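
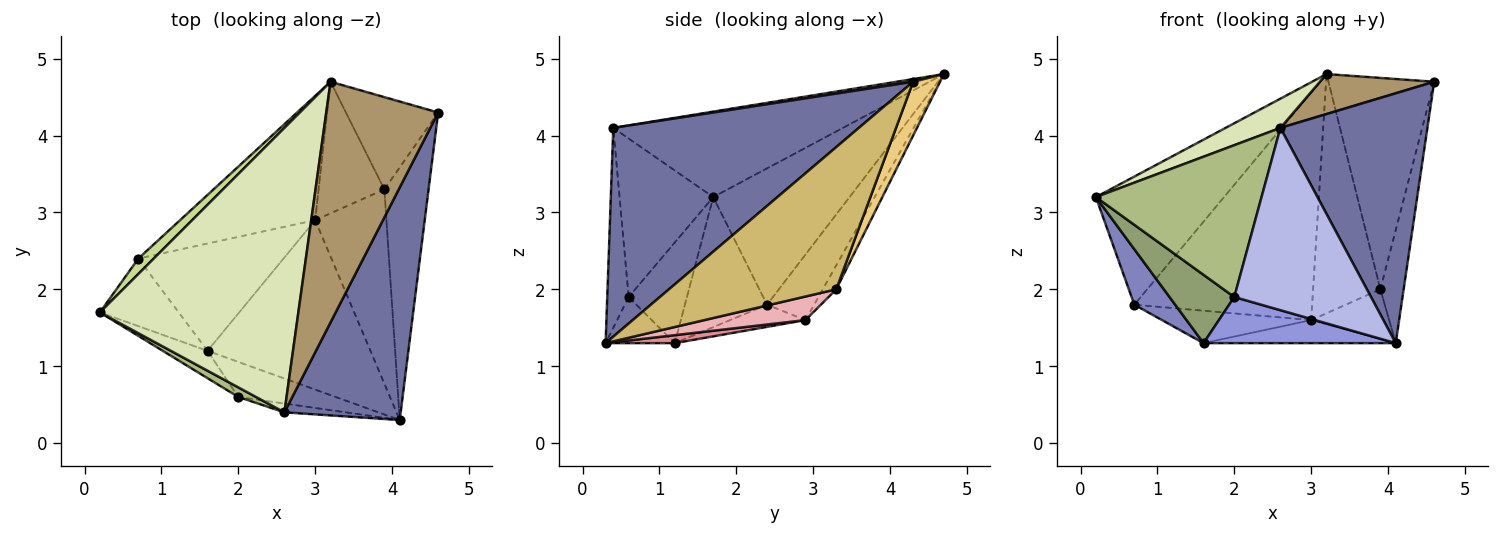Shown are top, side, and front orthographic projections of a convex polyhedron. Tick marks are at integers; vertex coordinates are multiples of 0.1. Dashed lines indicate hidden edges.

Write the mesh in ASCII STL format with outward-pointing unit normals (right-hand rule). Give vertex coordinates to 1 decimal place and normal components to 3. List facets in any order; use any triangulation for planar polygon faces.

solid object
 facet normal 0.774 -0.463 0.431
  outer loop
   vertex 2.6 0.4 4.1
   vertex 4.1 0.3 1.3
   vertex 4.6 4.3 4.7
  endloop
 endfacet
 facet normal -0.787 -0.392 -0.477
  outer loop
   vertex 0.7 2.4 1.8
   vertex 1.6 1.2 1.3
   vertex 0.2 1.7 3.2
  endloop
 endfacet
 facet normal -0.276 -0.765 -0.582
  outer loop
   vertex 2.0 0.6 1.9
   vertex 1.6 1.2 1.3
   vertex 4.1 0.3 1.3
  endloop
 endfacet
 facet normal -0.155 -0.987 -0.048
  outer loop
   vertex 2.0 0.6 1.9
   vertex 4.1 0.3 1.3
   vertex 2.6 0.4 4.1
  endloop
 endfacet
 facet normal -0.641 -0.712 -0.285
  outer loop
   vertex 2.0 0.6 1.9
   vertex 0.2 1.7 3.2
   vertex 1.6 1.2 1.3
  endloop
 endfacet
 facet normal -0.491 -0.869 0.055
  outer loop
   vertex 2.0 0.6 1.9
   vertex 2.6 0.4 4.1
   vertex 0.2 1.7 3.2
  endloop
 endfacet
 facet normal -0.726 0.683 0.082
  outer loop
   vertex 3.2 4.7 4.8
   vertex 0.7 2.4 1.8
   vertex 0.2 1.7 3.2
  endloop
 endfacet
 facet normal -0.394 -0.094 0.914
  outer loop
   vertex 3.2 4.7 4.8
   vertex 0.2 1.7 3.2
   vertex 2.6 0.4 4.1
  endloop
 endfacet
 facet normal 0.024 -0.164 0.986
  outer loop
   vertex 3.2 4.7 4.8
   vertex 2.6 0.4 4.1
   vertex 4.6 4.3 4.7
  endloop
 endfacet
 facet normal 0.947 0.132 -0.294
  outer loop
   vertex 3.9 3.3 2.0
   vertex 4.6 4.3 4.7
   vertex 4.1 0.3 1.3
  endloop
 endfacet
 facet normal 0.227 0.893 -0.389
  outer loop
   vertex 3.9 3.3 2.0
   vertex 3.2 4.7 4.8
   vertex 4.6 4.3 4.7
  endloop
 endfacet
 facet normal -0.226 0.855 -0.467
  outer loop
   vertex 3.0 2.9 1.6
   vertex 0.7 2.4 1.8
   vertex 3.2 4.7 4.8
  endloop
 endfacet
 facet normal -0.173 0.863 -0.475
  outer loop
   vertex 3.0 2.9 1.6
   vertex 3.2 4.7 4.8
   vertex 3.9 3.3 2.0
  endloop
 endfacet
 facet normal -0.145 0.286 -0.947
  outer loop
   vertex 3.0 2.9 1.6
   vertex 1.6 1.2 1.3
   vertex 0.7 2.4 1.8
  endloop
 endfacet
 facet normal 0.048 0.135 -0.990
  outer loop
   vertex 3.0 2.9 1.6
   vertex 4.1 0.3 1.3
   vertex 1.6 1.2 1.3
  endloop
 endfacet
 facet normal 0.305 0.236 -0.923
  outer loop
   vertex 3.0 2.9 1.6
   vertex 3.9 3.3 2.0
   vertex 4.1 0.3 1.3
  endloop
 endfacet
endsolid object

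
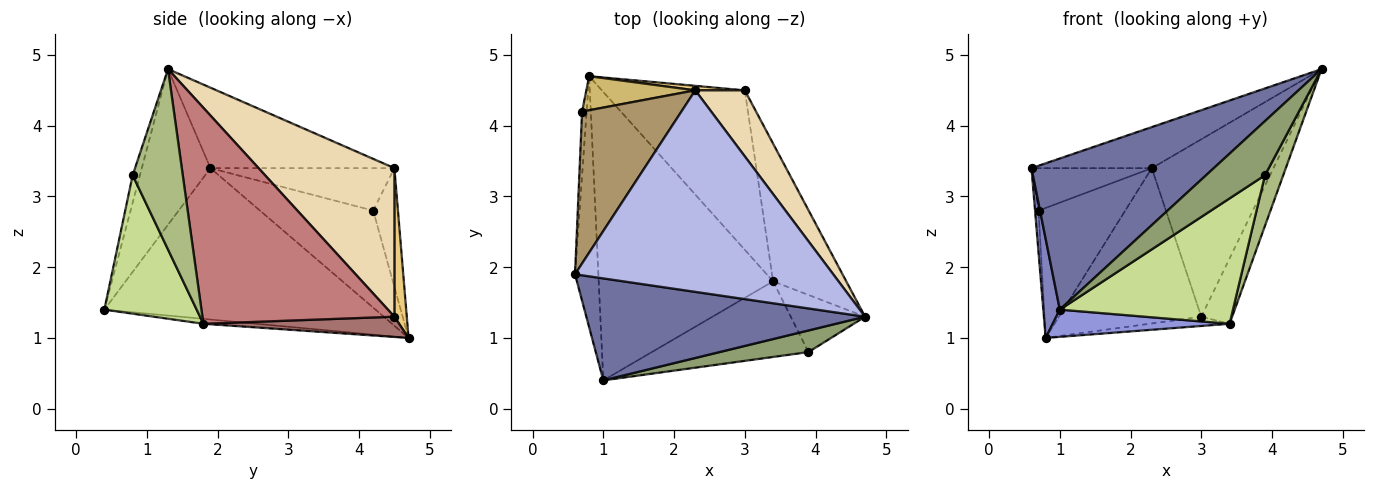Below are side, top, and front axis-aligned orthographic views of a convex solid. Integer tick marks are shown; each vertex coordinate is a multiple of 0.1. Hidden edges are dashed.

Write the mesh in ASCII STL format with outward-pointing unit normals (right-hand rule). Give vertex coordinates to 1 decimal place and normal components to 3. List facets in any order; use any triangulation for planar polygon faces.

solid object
 facet normal -0.298 -0.791 0.534
  outer loop
   vertex 1.0 0.4 1.4
   vertex 4.7 1.3 4.8
   vertex 0.6 1.9 3.4
  endloop
 endfacet
 facet normal -0.987 -0.060 -0.152
  outer loop
   vertex 1.0 0.4 1.4
   vertex 0.6 1.9 3.4
   vertex 0.8 4.7 1.0
  endloop
 endfacet
 facet normal -0.028 -0.094 -0.995
  outer loop
   vertex 3.4 1.8 1.2
   vertex 1.0 0.4 1.4
   vertex 0.8 4.7 1.0
  endloop
 endfacet
 facet normal -0.292 0.191 0.937
  outer loop
   vertex 2.3 4.5 3.4
   vertex 0.6 1.9 3.4
   vertex 4.7 1.3 4.8
  endloop
 endfacet
 facet normal -0.114 -0.923 0.368
  outer loop
   vertex 3.9 0.8 3.3
   vertex 4.7 1.3 4.8
   vertex 1.0 0.4 1.4
  endloop
 endfacet
 facet normal 0.876 -0.320 -0.361
  outer loop
   vertex 3.9 0.8 3.3
   vertex 3.4 1.8 1.2
   vertex 4.7 1.3 4.8
  endloop
 endfacet
 facet normal 0.415 -0.779 -0.470
  outer loop
   vertex 3.9 0.8 3.3
   vertex 1.0 0.4 1.4
   vertex 3.4 1.8 1.2
  endloop
 endfacet
 facet normal -0.998 0.031 -0.047
  outer loop
   vertex 0.7 4.2 2.8
   vertex 0.8 4.7 1.0
   vertex 0.6 1.9 3.4
  endloop
 endfacet
 facet normal -0.381 0.249 0.891
  outer loop
   vertex 0.7 4.2 2.8
   vertex 0.6 1.9 3.4
   vertex 2.3 4.5 3.4
  endloop
 endfacet
 facet normal -0.266 0.932 0.244
  outer loop
   vertex 0.7 4.2 2.8
   vertex 2.3 4.5 3.4
   vertex 0.8 4.7 1.0
  endloop
 endfacet
 facet normal 0.087 0.996 0.029
  outer loop
   vertex 3.0 4.5 1.3
   vertex 0.8 4.7 1.0
   vertex 2.3 4.5 3.4
  endloop
 endfacet
 facet normal 0.723 0.648 0.241
  outer loop
   vertex 3.0 4.5 1.3
   vertex 2.3 4.5 3.4
   vertex 4.7 1.3 4.8
  endloop
 endfacet
 facet normal 0.140 0.057 -0.988
  outer loop
   vertex 3.0 4.5 1.3
   vertex 3.4 1.8 1.2
   vertex 0.8 4.7 1.0
  endloop
 endfacet
 facet normal 0.936 0.150 -0.317
  outer loop
   vertex 3.0 4.5 1.3
   vertex 4.7 1.3 4.8
   vertex 3.4 1.8 1.2
  endloop
 endfacet
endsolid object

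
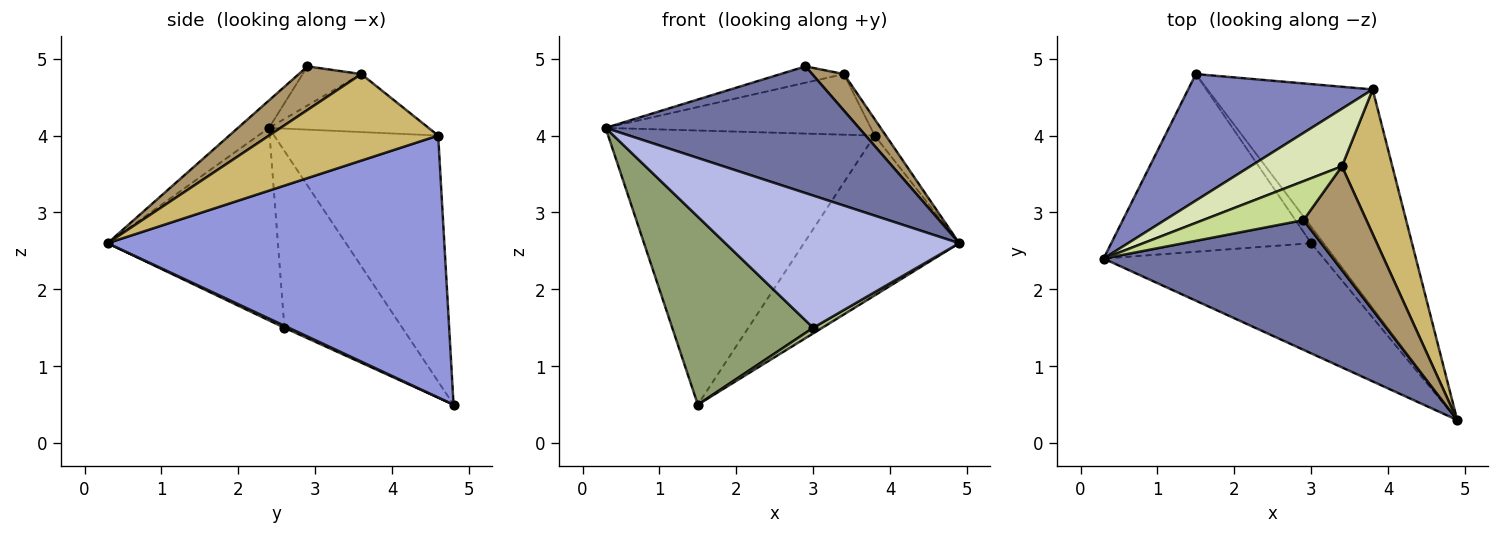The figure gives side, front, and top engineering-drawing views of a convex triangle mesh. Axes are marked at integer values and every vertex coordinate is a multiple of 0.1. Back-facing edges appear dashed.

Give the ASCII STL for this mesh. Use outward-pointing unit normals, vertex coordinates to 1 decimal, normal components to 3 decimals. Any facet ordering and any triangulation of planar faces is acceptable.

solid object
 facet normal -0.085 -0.696 0.713
  outer loop
   vertex 2.9 2.9 4.9
   vertex 0.3 2.4 4.1
   vertex 4.9 0.3 2.6
  endloop
 endfacet
 facet normal -0.488 0.793 0.366
  outer loop
   vertex 3.8 4.6 4.0
   vertex 1.5 4.8 0.5
   vertex 0.3 2.4 4.1
  endloop
 endfacet
 facet normal 0.788 0.363 -0.497
  outer loop
   vertex 3.8 4.6 4.0
   vertex 4.9 0.3 2.6
   vertex 1.5 4.8 0.5
  endloop
 endfacet
 facet normal -0.488 -0.670 -0.559
  outer loop
   vertex 3.0 2.6 1.5
   vertex 4.9 0.3 2.6
   vertex 0.3 2.4 4.1
  endloop
 endfacet
 facet normal -0.519 -0.621 -0.587
  outer loop
   vertex 3.0 2.6 1.5
   vertex 0.3 2.4 4.1
   vertex 1.5 4.8 0.5
  endloop
 endfacet
 facet normal 0.154 -0.320 -0.935
  outer loop
   vertex 3.0 2.6 1.5
   vertex 1.5 4.8 0.5
   vertex 4.9 0.3 2.6
  endloop
 endfacet
 facet normal -0.337 0.365 0.868
  outer loop
   vertex 3.4 3.6 4.8
   vertex 0.3 2.4 4.1
   vertex 2.9 2.9 4.9
  endloop
 endfacet
 facet normal -0.400 0.665 0.631
  outer loop
   vertex 3.4 3.6 4.8
   vertex 3.8 4.6 4.0
   vertex 0.3 2.4 4.1
  endloop
 endfacet
 facet normal 0.547 -0.278 0.790
  outer loop
   vertex 3.4 3.6 4.8
   vertex 2.9 2.9 4.9
   vertex 4.9 0.3 2.6
  endloop
 endfacet
 facet normal 0.863 0.057 0.503
  outer loop
   vertex 3.4 3.6 4.8
   vertex 4.9 0.3 2.6
   vertex 3.8 4.6 4.0
  endloop
 endfacet
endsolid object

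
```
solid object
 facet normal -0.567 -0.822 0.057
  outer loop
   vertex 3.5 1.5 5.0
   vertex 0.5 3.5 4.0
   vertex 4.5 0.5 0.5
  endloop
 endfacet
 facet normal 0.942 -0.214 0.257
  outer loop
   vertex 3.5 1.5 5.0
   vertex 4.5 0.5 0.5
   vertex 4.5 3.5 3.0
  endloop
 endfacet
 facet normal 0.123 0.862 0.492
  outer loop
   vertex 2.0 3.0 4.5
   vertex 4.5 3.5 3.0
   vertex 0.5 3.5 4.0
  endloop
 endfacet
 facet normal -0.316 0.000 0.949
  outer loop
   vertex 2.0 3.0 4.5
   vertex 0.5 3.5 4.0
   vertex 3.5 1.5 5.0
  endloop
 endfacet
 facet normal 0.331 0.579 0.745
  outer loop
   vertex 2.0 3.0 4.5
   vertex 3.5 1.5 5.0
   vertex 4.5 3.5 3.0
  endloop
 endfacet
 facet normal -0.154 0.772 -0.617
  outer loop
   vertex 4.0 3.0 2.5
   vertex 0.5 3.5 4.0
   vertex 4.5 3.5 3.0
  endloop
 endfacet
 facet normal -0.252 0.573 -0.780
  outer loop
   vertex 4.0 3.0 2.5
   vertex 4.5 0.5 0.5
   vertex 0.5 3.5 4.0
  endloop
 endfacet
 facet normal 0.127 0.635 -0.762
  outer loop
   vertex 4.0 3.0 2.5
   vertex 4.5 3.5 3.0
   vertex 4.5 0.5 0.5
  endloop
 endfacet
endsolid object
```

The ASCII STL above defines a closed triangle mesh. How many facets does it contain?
8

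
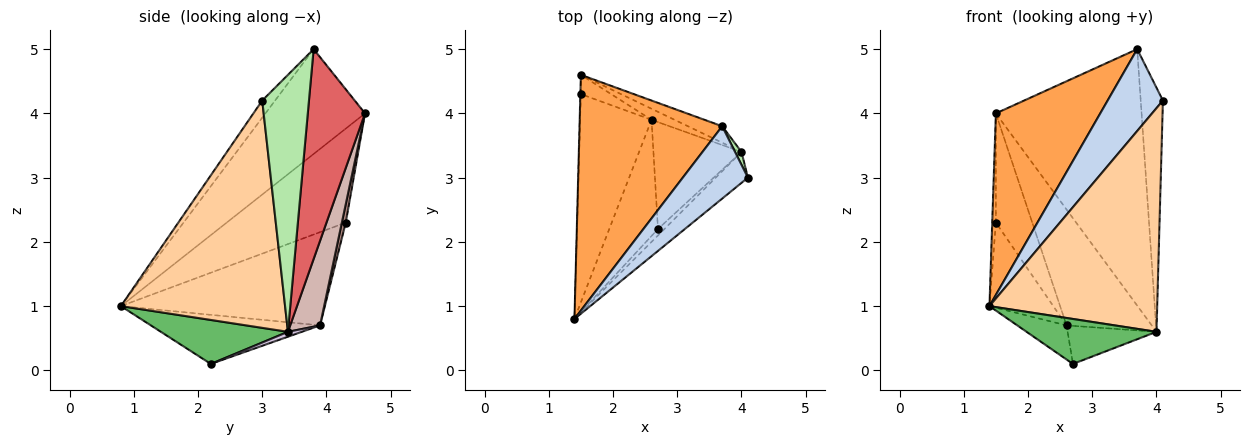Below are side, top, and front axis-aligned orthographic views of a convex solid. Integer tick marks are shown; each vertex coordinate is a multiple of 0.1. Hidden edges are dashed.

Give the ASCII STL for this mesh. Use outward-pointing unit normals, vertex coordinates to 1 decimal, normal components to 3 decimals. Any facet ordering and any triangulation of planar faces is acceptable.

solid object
 facet normal -1.000 0.031 -0.005
  outer loop
   vertex 1.5 4.3 2.3
   vertex 1.4 0.8 1.0
   vertex 1.5 4.6 4.0
  endloop
 endfacet
 facet normal -0.172 -0.738 0.652
  outer loop
   vertex 3.7 3.8 5.0
   vertex 1.4 0.8 1.0
   vertex 4.1 3.0 4.2
  endloop
 endfacet
 facet normal -0.503 -0.527 0.685
  outer loop
   vertex 3.7 3.8 5.0
   vertex 1.5 4.6 4.0
   vertex 1.4 0.8 1.0
  endloop
 endfacet
 facet normal 0.696 -0.711 -0.098
  outer loop
   vertex 4.0 3.4 0.6
   vertex 4.1 3.0 4.2
   vertex 1.4 0.8 1.0
  endloop
 endfacet
 facet normal 0.696 -0.711 -0.102
  outer loop
   vertex 4.0 3.4 0.6
   vertex 1.4 0.8 1.0
   vertex 2.7 2.2 0.1
  endloop
 endfacet
 facet normal 0.903 0.429 0.023
  outer loop
   vertex 4.0 3.4 0.6
   vertex 3.7 3.8 5.0
   vertex 4.1 3.0 4.2
  endloop
 endfacet
 facet normal 0.365 0.929 -0.060
  outer loop
   vertex 4.0 3.4 0.6
   vertex 1.5 4.6 4.0
   vertex 3.7 3.8 5.0
  endloop
 endfacet
 facet normal -0.695 0.202 -0.690
  outer loop
   vertex 2.6 3.9 0.7
   vertex 2.7 2.2 0.1
   vertex 1.4 0.8 1.0
  endloop
 endfacet
 facet normal -0.771 0.241 -0.590
  outer loop
   vertex 2.6 3.9 0.7
   vertex 1.4 0.8 1.0
   vertex 1.5 4.3 2.3
  endloop
 endfacet
 facet normal 0.052 0.335 -0.941
  outer loop
   vertex 2.6 3.9 0.7
   vertex 4.0 3.4 0.6
   vertex 2.7 2.2 0.1
  endloop
 endfacet
 facet normal 0.105 0.979 -0.173
  outer loop
   vertex 2.6 3.9 0.7
   vertex 1.5 4.3 2.3
   vertex 1.5 4.6 4.0
  endloop
 endfacet
 facet normal 0.329 0.940 -0.090
  outer loop
   vertex 2.6 3.9 0.7
   vertex 1.5 4.6 4.0
   vertex 4.0 3.4 0.6
  endloop
 endfacet
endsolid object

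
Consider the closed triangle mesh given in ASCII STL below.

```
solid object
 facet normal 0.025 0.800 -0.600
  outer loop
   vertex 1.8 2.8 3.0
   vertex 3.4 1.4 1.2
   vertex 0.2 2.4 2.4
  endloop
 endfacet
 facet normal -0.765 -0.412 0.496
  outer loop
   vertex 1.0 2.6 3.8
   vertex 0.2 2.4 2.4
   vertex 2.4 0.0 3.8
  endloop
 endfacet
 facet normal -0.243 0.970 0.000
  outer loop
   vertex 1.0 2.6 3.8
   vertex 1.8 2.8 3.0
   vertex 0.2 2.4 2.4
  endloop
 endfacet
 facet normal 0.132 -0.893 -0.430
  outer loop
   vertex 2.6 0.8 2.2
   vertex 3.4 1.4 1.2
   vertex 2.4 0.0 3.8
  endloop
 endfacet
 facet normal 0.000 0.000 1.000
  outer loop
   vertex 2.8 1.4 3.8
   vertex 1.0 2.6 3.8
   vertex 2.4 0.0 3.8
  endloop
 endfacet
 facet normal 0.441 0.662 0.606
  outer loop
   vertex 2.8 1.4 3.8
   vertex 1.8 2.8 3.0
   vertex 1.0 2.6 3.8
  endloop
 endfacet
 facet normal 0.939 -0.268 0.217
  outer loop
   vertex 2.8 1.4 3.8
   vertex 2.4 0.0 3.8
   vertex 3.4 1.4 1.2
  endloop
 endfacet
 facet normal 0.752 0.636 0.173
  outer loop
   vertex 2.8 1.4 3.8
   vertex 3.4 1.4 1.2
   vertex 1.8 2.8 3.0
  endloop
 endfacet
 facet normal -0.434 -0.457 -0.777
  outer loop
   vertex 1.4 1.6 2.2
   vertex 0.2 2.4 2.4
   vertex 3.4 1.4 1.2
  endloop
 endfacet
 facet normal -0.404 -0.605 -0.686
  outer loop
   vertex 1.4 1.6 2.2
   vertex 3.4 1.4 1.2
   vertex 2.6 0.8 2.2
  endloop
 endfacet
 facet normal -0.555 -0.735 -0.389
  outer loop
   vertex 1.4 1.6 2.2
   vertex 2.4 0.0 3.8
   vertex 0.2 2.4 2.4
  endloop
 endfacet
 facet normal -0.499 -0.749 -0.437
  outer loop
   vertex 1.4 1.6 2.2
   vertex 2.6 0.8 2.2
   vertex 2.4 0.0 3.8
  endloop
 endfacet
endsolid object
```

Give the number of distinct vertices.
8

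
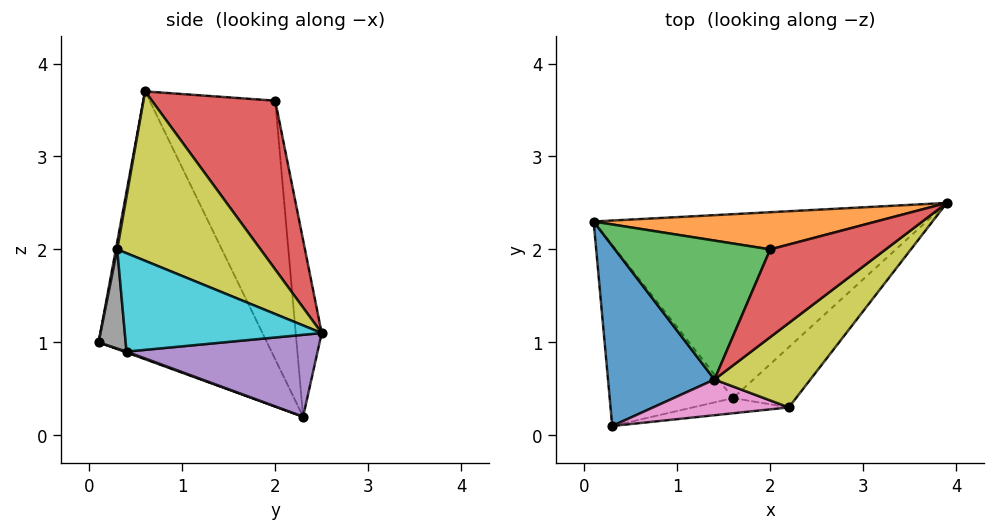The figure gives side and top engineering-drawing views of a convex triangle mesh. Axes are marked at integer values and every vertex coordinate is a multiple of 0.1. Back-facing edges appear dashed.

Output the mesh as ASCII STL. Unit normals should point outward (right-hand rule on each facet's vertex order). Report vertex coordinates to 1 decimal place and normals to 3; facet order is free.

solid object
 facet normal -0.928 0.050 0.369
  outer loop
   vertex 1.4 0.6 3.7
   vertex 0.1 2.3 0.2
   vertex 0.3 0.1 1.0
  endloop
 endfacet
 facet normal -0.084 0.987 0.134
  outer loop
   vertex 2.0 2.0 3.6
   vertex 3.9 2.5 1.1
   vertex 0.1 2.3 0.2
  endloop
 endfacet
 facet normal -0.795 0.375 0.477
  outer loop
   vertex 2.0 2.0 3.6
   vertex 0.1 2.3 0.2
   vertex 1.4 0.6 3.7
  endloop
 endfacet
 facet normal 0.788 -0.299 0.539
  outer loop
   vertex 2.0 2.0 3.6
   vertex 1.4 0.6 3.7
   vertex 3.9 2.5 1.1
  endloop
 endfacet
 facet normal 0.236 -0.167 -0.957
  outer loop
   vertex 1.6 0.4 0.9
   vertex 0.1 2.3 0.2
   vertex 3.9 2.5 1.1
  endloop
 endfacet
 facet normal 0.006 -0.341 -0.940
  outer loop
   vertex 1.6 0.4 0.9
   vertex 0.3 0.1 1.0
   vertex 0.1 2.3 0.2
  endloop
 endfacet
 facet normal 0.010 -0.984 0.178
  outer loop
   vertex 2.2 0.3 2.0
   vertex 1.4 0.6 3.7
   vertex 0.3 0.1 1.0
  endloop
 endfacet
 facet normal 0.206 -0.958 -0.199
  outer loop
   vertex 2.2 0.3 2.0
   vertex 0.3 0.1 1.0
   vertex 1.6 0.4 0.9
  endloop
 endfacet
 facet normal 0.787 -0.426 0.446
  outer loop
   vertex 2.2 0.3 2.0
   vertex 3.9 2.5 1.1
   vertex 1.4 0.6 3.7
  endloop
 endfacet
 facet normal 0.635 -0.657 -0.406
  outer loop
   vertex 2.2 0.3 2.0
   vertex 1.6 0.4 0.9
   vertex 3.9 2.5 1.1
  endloop
 endfacet
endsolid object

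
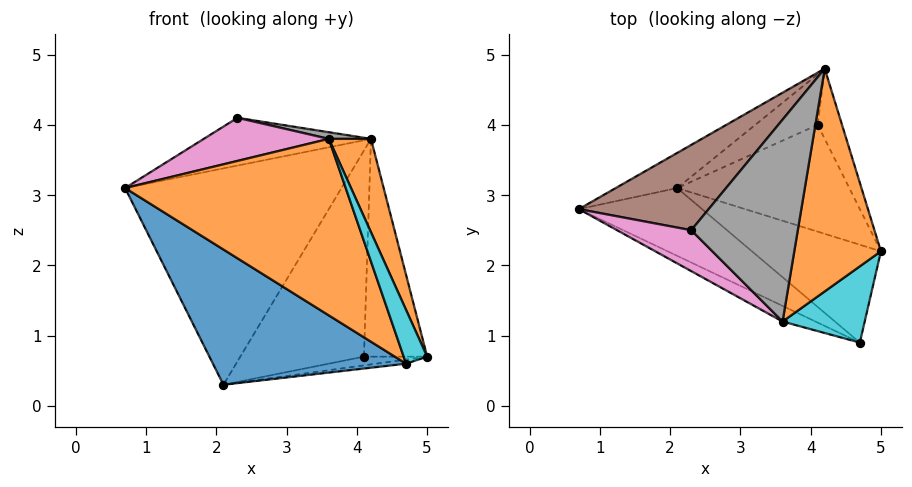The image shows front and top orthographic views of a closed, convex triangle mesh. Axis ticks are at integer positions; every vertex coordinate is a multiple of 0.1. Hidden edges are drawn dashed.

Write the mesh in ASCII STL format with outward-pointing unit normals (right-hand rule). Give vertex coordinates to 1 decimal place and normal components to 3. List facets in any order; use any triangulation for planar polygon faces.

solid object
 facet normal -0.470 0.871 -0.141
  outer loop
   vertex 2.1 3.1 0.3
   vertex 0.7 2.8 3.1
   vertex 4.2 4.8 3.8
  endloop
 endfacet
 facet normal 0.918 -0.153 0.365
  outer loop
   vertex 3.6 1.2 3.8
   vertex 5.0 2.2 0.7
   vertex 4.2 4.8 3.8
  endloop
 endfacet
 facet normal 0.885 0.443 -0.143
  outer loop
   vertex 4.1 4.0 0.7
   vertex 4.2 4.8 3.8
   vertex 5.0 2.2 0.7
  endloop
 endfacet
 facet normal 0.161 0.080 -0.984
  outer loop
   vertex 4.1 4.0 0.7
   vertex 5.0 2.2 0.7
   vertex 2.1 3.1 0.3
  endloop
 endfacet
 facet normal -0.363 0.905 -0.222
  outer loop
   vertex 4.1 4.0 0.7
   vertex 2.1 3.1 0.3
   vertex 4.2 4.8 3.8
  endloop
 endfacet
 facet normal -0.413 0.445 0.795
  outer loop
   vertex 2.3 2.5 4.1
   vertex 4.2 4.8 3.8
   vertex 0.7 2.8 3.1
  endloop
 endfacet
 facet normal -0.493 -0.631 0.599
  outer loop
   vertex 2.3 2.5 4.1
   vertex 0.7 2.8 3.1
   vertex 3.6 1.2 3.8
  endloop
 endfacet
 facet normal 0.194 -0.032 0.980
  outer loop
   vertex 2.3 2.5 4.1
   vertex 3.6 1.2 3.8
   vertex 4.2 4.8 3.8
  endloop
 endfacet
 facet normal 0.149 0.042 -0.988
  outer loop
   vertex 4.7 0.9 0.6
   vertex 2.1 3.1 0.3
   vertex 5.0 2.2 0.7
  endloop
 endfacet
 facet normal 0.912 -0.236 0.336
  outer loop
   vertex 4.7 0.9 0.6
   vertex 5.0 2.2 0.7
   vertex 3.6 1.2 3.8
  endloop
 endfacet
 facet normal -0.576 -0.731 -0.366
  outer loop
   vertex 4.7 0.9 0.6
   vertex 0.7 2.8 3.1
   vertex 2.1 3.1 0.3
  endloop
 endfacet
 facet normal -0.467 -0.881 -0.078
  outer loop
   vertex 4.7 0.9 0.6
   vertex 3.6 1.2 3.8
   vertex 0.7 2.8 3.1
  endloop
 endfacet
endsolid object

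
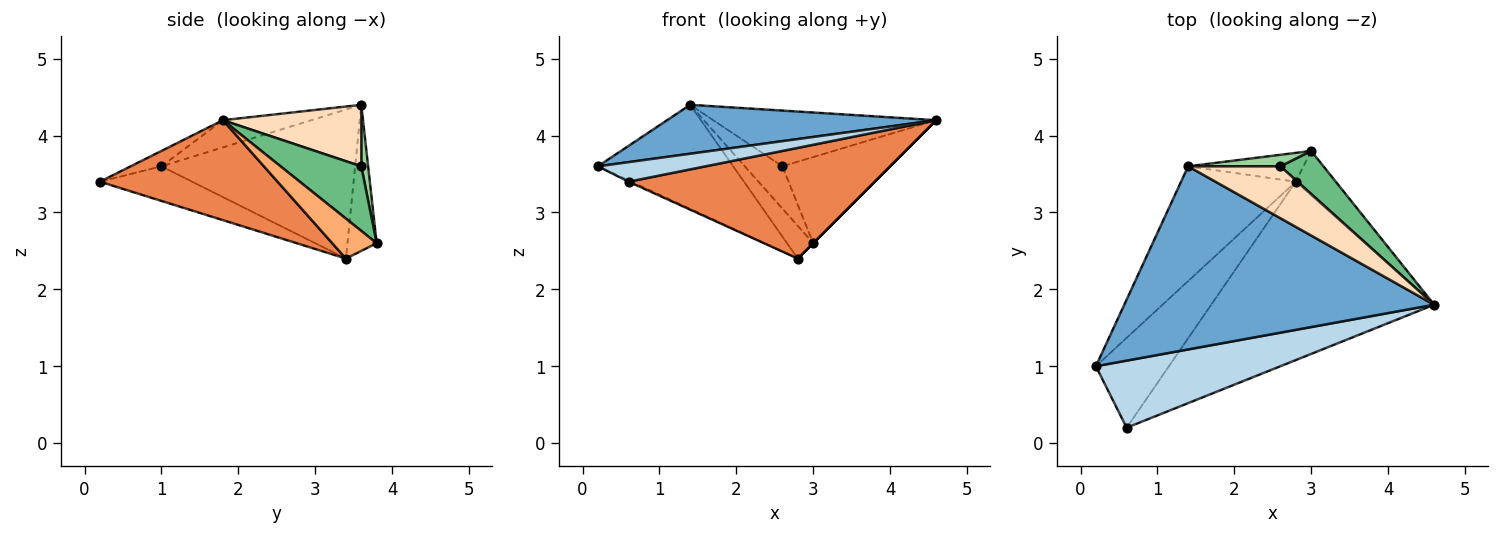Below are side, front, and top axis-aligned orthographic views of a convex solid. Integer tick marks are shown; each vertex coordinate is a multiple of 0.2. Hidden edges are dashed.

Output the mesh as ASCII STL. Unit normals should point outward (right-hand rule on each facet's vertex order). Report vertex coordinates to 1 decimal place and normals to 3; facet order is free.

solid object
 facet normal -0.085 -0.257 0.963
  outer loop
   vertex 1.4 3.6 4.4
   vertex 0.2 1.0 3.6
   vertex 4.6 1.8 4.2
  endloop
 endfacet
 facet normal -0.693 0.484 -0.534
  outer loop
   vertex 2.8 3.4 2.4
   vertex 0.2 1.0 3.6
   vertex 1.4 3.6 4.4
  endloop
 endfacet
 facet normal -0.080 -0.279 0.957
  outer loop
   vertex 0.6 0.2 3.4
   vertex 4.6 1.8 4.2
   vertex 0.2 1.0 3.6
  endloop
 endfacet
 facet normal -0.428 0.012 -0.904
  outer loop
   vertex 0.6 0.2 3.4
   vertex 0.2 1.0 3.6
   vertex 2.8 3.4 2.4
  endloop
 endfacet
 facet normal 0.356 -0.493 -0.794
  outer loop
   vertex 0.6 0.2 3.4
   vertex 2.8 3.4 2.4
   vertex 4.6 1.8 4.2
  endloop
 endfacet
 facet normal 0.707 0.000 -0.707
  outer loop
   vertex 3.0 3.8 2.6
   vertex 4.6 1.8 4.2
   vertex 2.8 3.4 2.4
  endloop
 endfacet
 facet normal -0.642 0.575 -0.507
  outer loop
   vertex 3.0 3.8 2.6
   vertex 2.8 3.4 2.4
   vertex 1.4 3.6 4.4
  endloop
 endfacet
 facet normal 0.414 0.666 0.620
  outer loop
   vertex 2.6 3.6 3.6
   vertex 1.4 3.6 4.4
   vertex 4.6 1.8 4.2
  endloop
 endfacet
 facet normal 0.557 0.743 0.371
  outer loop
   vertex 2.6 3.6 3.6
   vertex 4.6 1.8 4.2
   vertex 3.0 3.8 2.6
  endloop
 endfacet
 facet normal 0.173 0.950 0.259
  outer loop
   vertex 2.6 3.6 3.6
   vertex 3.0 3.8 2.6
   vertex 1.4 3.6 4.4
  endloop
 endfacet
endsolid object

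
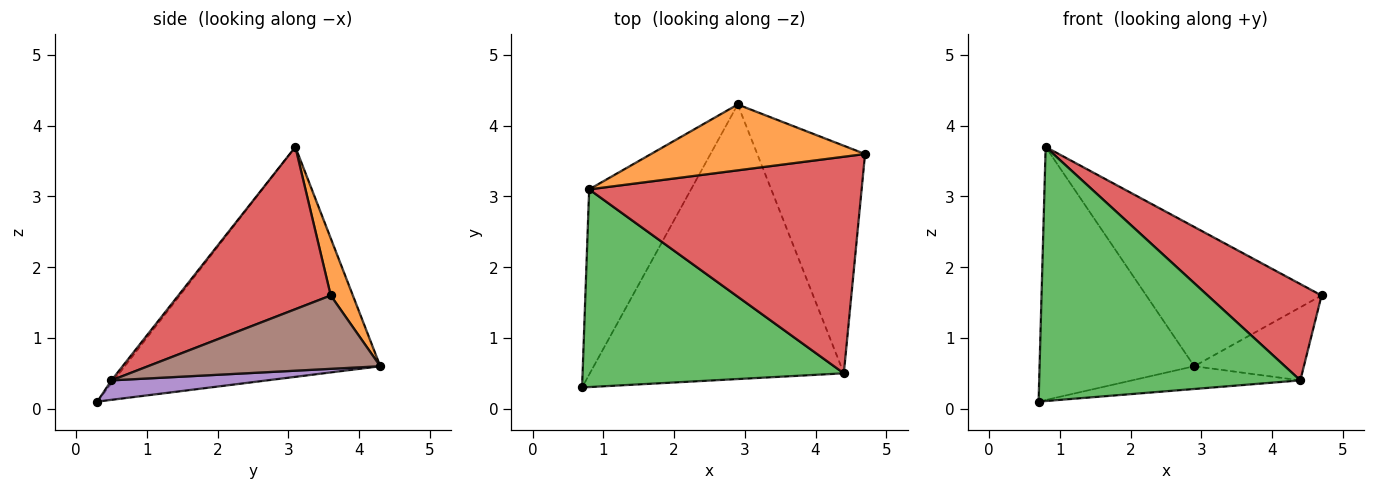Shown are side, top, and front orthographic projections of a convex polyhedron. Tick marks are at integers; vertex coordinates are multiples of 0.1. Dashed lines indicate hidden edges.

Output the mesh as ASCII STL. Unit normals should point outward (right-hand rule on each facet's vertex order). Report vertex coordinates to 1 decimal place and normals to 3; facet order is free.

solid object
 facet normal -0.800 0.484 -0.354
  outer loop
   vertex 2.9 4.3 0.6
   vertex 0.7 0.3 0.1
   vertex 0.8 3.1 3.7
  endloop
 endfacet
 facet normal 0.113 0.898 0.425
  outer loop
   vertex 2.9 4.3 0.6
   vertex 0.8 3.1 3.7
   vertex 4.7 3.6 1.6
  endloop
 endfacet
 facet normal -0.007 -0.789 0.614
  outer loop
   vertex 4.4 0.5 0.4
   vertex 0.8 3.1 3.7
   vertex 0.7 0.3 0.1
  endloop
 endfacet
 facet normal 0.478 -0.357 0.803
  outer loop
   vertex 4.4 0.5 0.4
   vertex 4.7 3.6 1.6
   vertex 0.8 3.1 3.7
  endloop
 endfacet
 facet normal 0.076 0.082 -0.994
  outer loop
   vertex 4.4 0.5 0.4
   vertex 0.7 0.3 0.1
   vertex 2.9 4.3 0.6
  endloop
 endfacet
 facet normal 0.544 0.257 -0.799
  outer loop
   vertex 4.4 0.5 0.4
   vertex 2.9 4.3 0.6
   vertex 4.7 3.6 1.6
  endloop
 endfacet
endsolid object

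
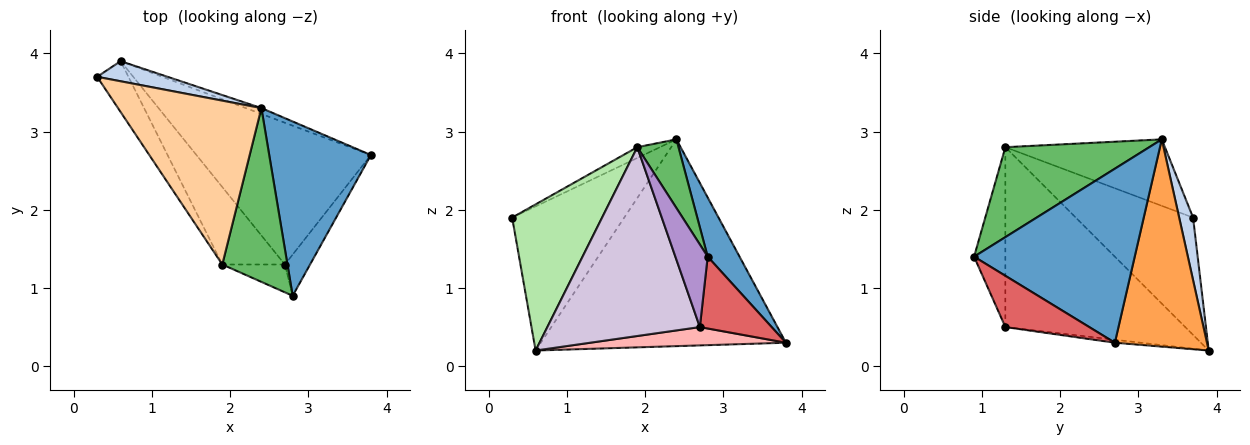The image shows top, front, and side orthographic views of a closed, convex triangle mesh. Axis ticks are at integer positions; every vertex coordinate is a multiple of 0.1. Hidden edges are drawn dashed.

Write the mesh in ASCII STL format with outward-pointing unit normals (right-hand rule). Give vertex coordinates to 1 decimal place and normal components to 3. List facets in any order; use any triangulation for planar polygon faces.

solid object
 facet normal 0.851 -0.169 0.497
  outer loop
   vertex 2.4 3.3 2.9
   vertex 2.8 0.9 1.4
   vertex 3.8 2.7 0.3
  endloop
 endfacet
 facet normal 0.122 0.983 0.137
  outer loop
   vertex 0.6 3.9 0.2
   vertex 0.3 3.7 1.9
   vertex 2.4 3.3 2.9
  endloop
 endfacet
 facet normal 0.352 0.936 -0.027
  outer loop
   vertex 0.6 3.9 0.2
   vertex 2.4 3.3 2.9
   vertex 3.8 2.7 0.3
  endloop
 endfacet
 facet normal -0.420 0.060 0.906
  outer loop
   vertex 1.9 1.3 2.8
   vertex 2.4 3.3 2.9
   vertex 0.3 3.7 1.9
  endloop
 endfacet
 facet normal 0.789 -0.226 0.572
  outer loop
   vertex 1.9 1.3 2.8
   vertex 2.8 0.9 1.4
   vertex 2.4 3.3 2.9
  endloop
 endfacet
 facet normal -0.776 -0.595 -0.207
  outer loop
   vertex 1.9 1.3 2.8
   vertex 0.3 3.7 1.9
   vertex 0.6 3.9 0.2
  endloop
 endfacet
 facet normal 0.712 -0.609 -0.350
  outer loop
   vertex 2.7 1.3 0.5
   vertex 3.8 2.7 0.3
   vertex 2.8 0.9 1.4
  endloop
 endfacet
 facet normal -0.017 -0.128 -0.992
  outer loop
   vertex 2.7 1.3 0.5
   vertex 0.6 3.9 0.2
   vertex 3.8 2.7 0.3
  endloop
 endfacet
 facet normal -0.676 -0.698 -0.235
  outer loop
   vertex 2.7 1.3 0.5
   vertex 2.8 0.9 1.4
   vertex 1.9 1.3 2.8
  endloop
 endfacet
 facet normal -0.737 -0.625 -0.256
  outer loop
   vertex 2.7 1.3 0.5
   vertex 1.9 1.3 2.8
   vertex 0.6 3.9 0.2
  endloop
 endfacet
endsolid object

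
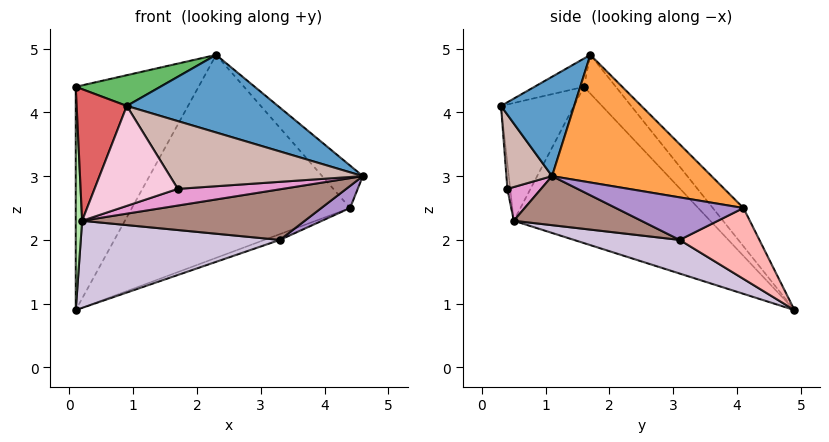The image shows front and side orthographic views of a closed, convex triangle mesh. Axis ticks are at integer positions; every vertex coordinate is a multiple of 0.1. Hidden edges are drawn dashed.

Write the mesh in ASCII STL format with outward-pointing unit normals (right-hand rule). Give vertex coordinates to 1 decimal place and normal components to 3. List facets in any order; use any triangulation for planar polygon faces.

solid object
 facet normal 0.338 -0.699 0.630
  outer loop
   vertex 2.3 1.7 4.9
   vertex 0.9 0.3 4.1
   vertex 4.6 1.1 3.0
  endloop
 endfacet
 facet normal -0.105 0.748 0.656
  outer loop
   vertex 4.4 4.1 2.5
   vertex 0.1 4.9 0.9
   vertex 2.3 1.7 4.9
  endloop
 endfacet
 facet normal 0.653 0.167 0.738
  outer loop
   vertex 4.4 4.1 2.5
   vertex 2.3 1.7 4.9
   vertex 4.6 1.1 3.0
  endloop
 endfacet
 facet normal -0.186 0.715 0.674
  outer loop
   vertex 0.1 1.6 4.4
   vertex 2.3 1.7 4.9
   vertex 0.1 4.9 0.9
  endloop
 endfacet
 facet normal -0.195 -0.333 0.923
  outer loop
   vertex 0.1 1.6 4.4
   vertex 0.9 0.3 4.1
   vertex 2.3 1.7 4.9
  endloop
 endfacet
 facet normal -0.999 -0.032 -0.031
  outer loop
   vertex 0.1 1.6 4.4
   vertex 0.1 4.9 0.9
   vertex 0.2 0.5 2.3
  endloop
 endfacet
 facet normal -0.798 -0.549 0.249
  outer loop
   vertex 0.1 1.6 4.4
   vertex 0.2 0.5 2.3
   vertex 0.9 0.3 4.1
  endloop
 endfacet
 facet normal 0.359 0.070 -0.931
  outer loop
   vertex 3.3 3.1 2.0
   vertex 0.1 4.9 0.9
   vertex 4.4 4.1 2.5
  endloop
 endfacet
 facet normal 0.493 -0.111 -0.863
  outer loop
   vertex 3.3 3.1 2.0
   vertex 4.4 4.1 2.5
   vertex 4.6 1.1 3.0
  endloop
 endfacet
 facet normal 0.157 -0.296 -0.942
  outer loop
   vertex 3.3 3.1 2.0
   vertex 0.2 0.5 2.3
   vertex 0.1 4.9 0.9
  endloop
 endfacet
 facet normal 0.192 -0.336 -0.922
  outer loop
   vertex 3.3 3.1 2.0
   vertex 4.6 1.1 3.0
   vertex 0.2 0.5 2.3
  endloop
 endfacet
 facet normal 0.230 -0.971 0.067
  outer loop
   vertex 1.7 0.4 2.8
   vertex 4.6 1.1 3.0
   vertex 0.9 0.3 4.1
  endloop
 endfacet
 facet normal 0.205 -0.637 -0.743
  outer loop
   vertex 1.7 0.4 2.8
   vertex 0.2 0.5 2.3
   vertex 4.6 1.1 3.0
  endloop
 endfacet
 facet normal -0.034 -0.995 -0.097
  outer loop
   vertex 1.7 0.4 2.8
   vertex 0.9 0.3 4.1
   vertex 0.2 0.5 2.3
  endloop
 endfacet
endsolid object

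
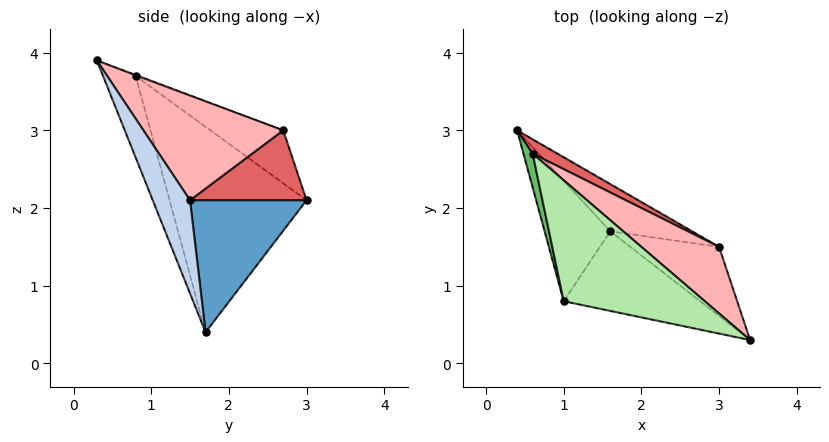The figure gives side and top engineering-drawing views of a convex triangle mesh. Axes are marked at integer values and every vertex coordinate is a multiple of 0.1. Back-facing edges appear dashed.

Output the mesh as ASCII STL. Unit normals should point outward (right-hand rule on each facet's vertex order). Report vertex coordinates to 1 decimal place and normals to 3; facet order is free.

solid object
 facet normal 0.477 0.827 -0.296
  outer loop
   vertex 3.0 1.5 2.1
   vertex 1.6 1.7 0.4
   vertex 0.4 3.0 2.1
  endloop
 endfacet
 facet normal 0.567 -0.621 -0.540
  outer loop
   vertex 3.0 1.5 2.1
   vertex 3.4 0.3 3.9
   vertex 1.6 1.7 0.4
  endloop
 endfacet
 facet normal -0.858 -0.434 -0.274
  outer loop
   vertex 1.0 0.8 3.7
   vertex 0.4 3.0 2.1
   vertex 1.6 1.7 0.4
  endloop
 endfacet
 facet normal -0.172 -0.942 -0.288
  outer loop
   vertex 1.0 0.8 3.7
   vertex 1.6 1.7 0.4
   vertex 3.4 0.3 3.9
  endloop
 endfacet
 facet normal -0.975 -0.143 0.169
  outer loop
   vertex 0.6 2.7 3.0
   vertex 0.4 3.0 2.1
   vertex 1.0 0.8 3.7
  endloop
 endfacet
 facet normal -0.006 0.345 0.939
  outer loop
   vertex 0.6 2.7 3.0
   vertex 1.0 0.8 3.7
   vertex 3.4 0.3 3.9
  endloop
 endfacet
 facet normal 0.492 0.853 0.175
  outer loop
   vertex 0.6 2.7 3.0
   vertex 3.0 1.5 2.1
   vertex 0.4 3.0 2.1
  endloop
 endfacet
 facet normal 0.524 0.758 0.389
  outer loop
   vertex 0.6 2.7 3.0
   vertex 3.4 0.3 3.9
   vertex 3.0 1.5 2.1
  endloop
 endfacet
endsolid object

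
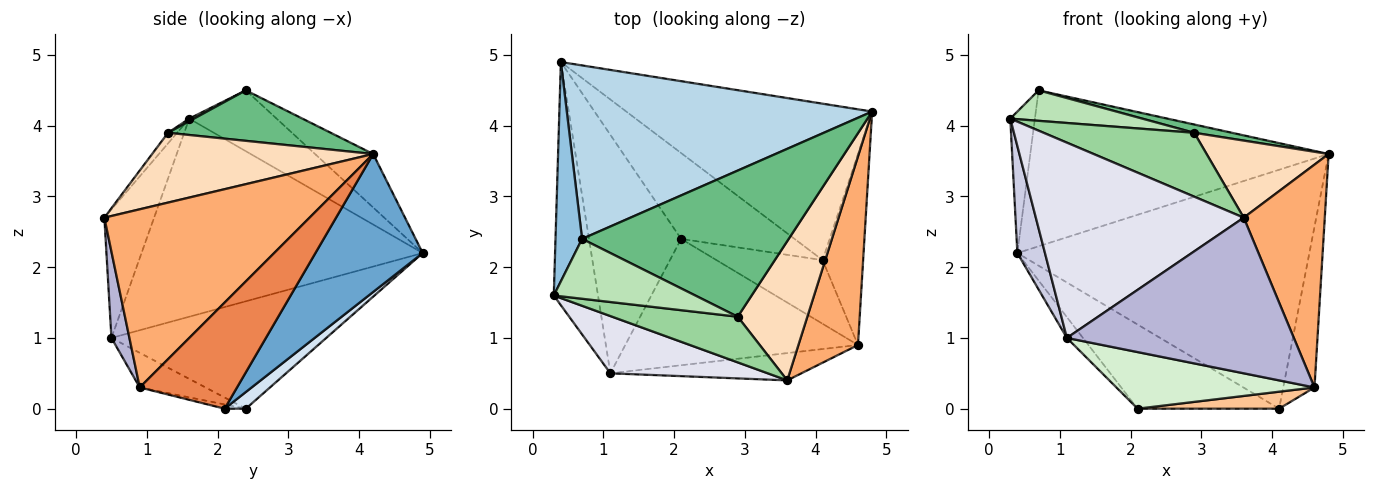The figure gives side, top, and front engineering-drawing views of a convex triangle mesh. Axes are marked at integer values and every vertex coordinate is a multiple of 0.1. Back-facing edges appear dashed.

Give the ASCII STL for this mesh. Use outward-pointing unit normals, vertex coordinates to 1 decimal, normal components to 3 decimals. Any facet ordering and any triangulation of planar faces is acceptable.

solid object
 facet normal 0.294 0.800 -0.524
  outer loop
   vertex 4.1 2.1 0.0
   vertex 0.4 4.9 2.2
   vertex 4.8 4.2 3.6
  endloop
 endfacet
 facet normal -0.887 0.250 0.387
  outer loop
   vertex 0.7 2.4 4.5
   vertex 0.4 4.9 2.2
   vertex 0.3 1.6 4.1
  endloop
 endfacet
 facet normal -0.129 0.663 0.737
  outer loop
   vertex 0.7 2.4 4.5
   vertex 4.8 4.2 3.6
   vertex 0.4 4.9 2.2
  endloop
 endfacet
 facet normal 0.104 0.696 -0.710
  outer loop
   vertex 2.1 2.4 0.0
   vertex 0.4 4.9 2.2
   vertex 4.1 2.1 0.0
  endloop
 endfacet
 facet normal 0.895 0.287 -0.342
  outer loop
   vertex 4.6 0.9 0.3
   vertex 4.1 2.1 0.0
   vertex 4.8 4.2 3.6
  endloop
 endfacet
 facet normal 0.888 -0.351 0.297
  outer loop
   vertex 4.6 0.9 0.3
   vertex 4.8 4.2 3.6
   vertex 3.6 0.4 2.7
  endloop
 endfacet
 facet normal -0.039 -0.257 -0.966
  outer loop
   vertex 4.6 0.9 0.3
   vertex 2.1 2.4 0.0
   vertex 4.1 2.1 0.0
  endloop
 endfacet
 facet normal 0.659 -0.364 0.658
  outer loop
   vertex 2.9 1.3 3.9
   vertex 3.6 0.4 2.7
   vertex 4.8 4.2 3.6
  endloop
 endfacet
 facet normal 0.237 -0.055 0.970
  outer loop
   vertex 2.9 1.3 3.9
   vertex 4.8 4.2 3.6
   vertex 0.7 2.4 4.5
  endloop
 endfacet
 facet normal -0.049 -0.813 0.581
  outer loop
   vertex 2.9 1.3 3.9
   vertex 0.3 1.6 4.1
   vertex 3.6 0.4 2.7
  endloop
 endfacet
 facet normal 0.016 -0.454 0.891
  outer loop
   vertex 2.9 1.3 3.9
   vertex 0.7 2.4 4.5
   vertex 0.3 1.6 4.1
  endloop
 endfacet
 facet normal -0.135 -0.405 -0.904
  outer loop
   vertex 1.1 0.5 1.0
   vertex 2.1 2.4 0.0
   vertex 4.6 0.9 0.3
  endloop
 endfacet
 facet normal -0.758 0.057 -0.650
  outer loop
   vertex 1.1 0.5 1.0
   vertex 0.4 4.9 2.2
   vertex 2.1 2.4 0.0
  endloop
 endfacet
 facet normal 0.078 -0.982 -0.172
  outer loop
   vertex 1.1 0.5 1.0
   vertex 4.6 0.9 0.3
   vertex 3.6 0.4 2.7
  endloop
 endfacet
 facet normal -0.972 -0.095 -0.217
  outer loop
   vertex 1.1 0.5 1.0
   vertex 0.3 1.6 4.1
   vertex 0.4 4.9 2.2
  endloop
 endfacet
 facet normal -0.224 -0.935 0.274
  outer loop
   vertex 1.1 0.5 1.0
   vertex 3.6 0.4 2.7
   vertex 0.3 1.6 4.1
  endloop
 endfacet
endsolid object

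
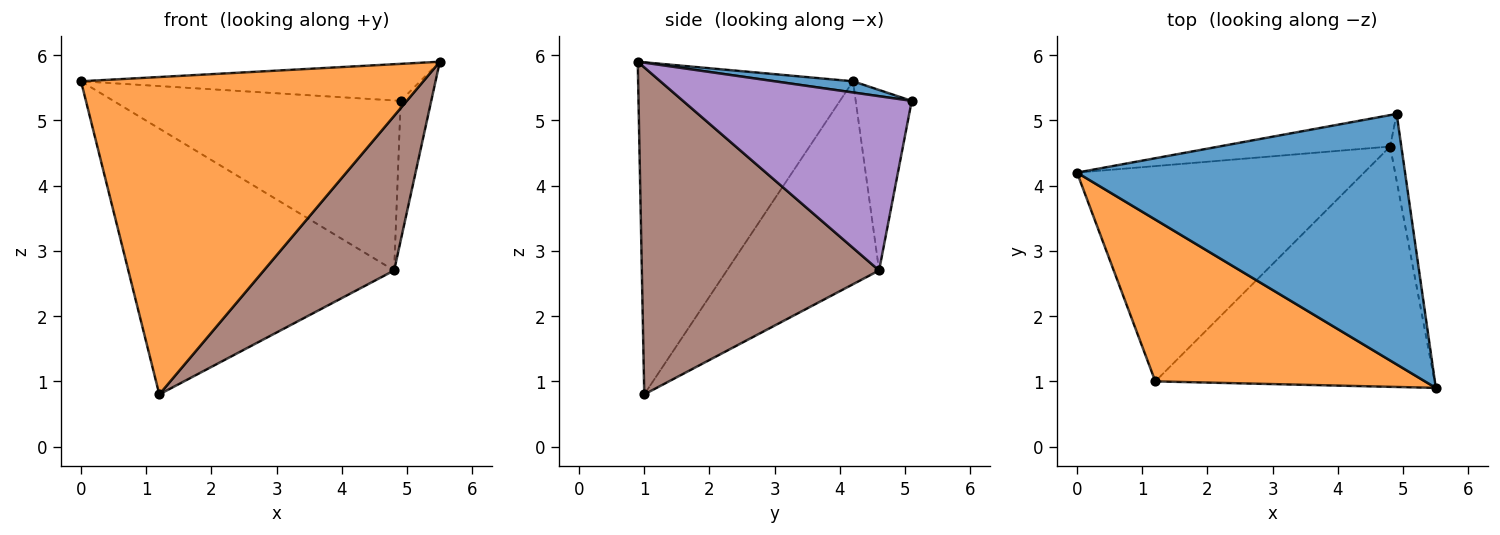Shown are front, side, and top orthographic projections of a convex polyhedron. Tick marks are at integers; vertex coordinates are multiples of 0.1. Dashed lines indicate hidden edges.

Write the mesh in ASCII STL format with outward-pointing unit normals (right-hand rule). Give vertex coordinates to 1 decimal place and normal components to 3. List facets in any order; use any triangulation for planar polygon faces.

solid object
 facet normal 0.034 0.146 0.989
  outer loop
   vertex 4.9 5.1 5.3
   vertex 0.0 4.2 5.6
   vertex 5.5 0.9 5.9
  endloop
 endfacet
 facet normal -0.488 -0.778 0.396
  outer loop
   vertex 1.2 1.0 0.8
   vertex 5.5 0.9 5.9
   vertex 0.0 4.2 5.6
  endloop
 endfacet
 facet normal -0.188 0.966 -0.178
  outer loop
   vertex 4.8 4.6 2.7
   vertex 0.0 4.2 5.6
   vertex 4.9 5.1 5.3
  endloop
 endfacet
 facet normal -0.407 0.710 -0.575
  outer loop
   vertex 4.8 4.6 2.7
   vertex 1.2 1.0 0.8
   vertex 0.0 4.2 5.6
  endloop
 endfacet
 facet normal 0.989 0.132 -0.063
  outer loop
   vertex 4.8 4.6 2.7
   vertex 4.9 5.1 5.3
   vertex 5.5 0.9 5.9
  endloop
 endfacet
 facet normal 0.702 -0.385 -0.599
  outer loop
   vertex 4.8 4.6 2.7
   vertex 5.5 0.9 5.9
   vertex 1.2 1.0 0.8
  endloop
 endfacet
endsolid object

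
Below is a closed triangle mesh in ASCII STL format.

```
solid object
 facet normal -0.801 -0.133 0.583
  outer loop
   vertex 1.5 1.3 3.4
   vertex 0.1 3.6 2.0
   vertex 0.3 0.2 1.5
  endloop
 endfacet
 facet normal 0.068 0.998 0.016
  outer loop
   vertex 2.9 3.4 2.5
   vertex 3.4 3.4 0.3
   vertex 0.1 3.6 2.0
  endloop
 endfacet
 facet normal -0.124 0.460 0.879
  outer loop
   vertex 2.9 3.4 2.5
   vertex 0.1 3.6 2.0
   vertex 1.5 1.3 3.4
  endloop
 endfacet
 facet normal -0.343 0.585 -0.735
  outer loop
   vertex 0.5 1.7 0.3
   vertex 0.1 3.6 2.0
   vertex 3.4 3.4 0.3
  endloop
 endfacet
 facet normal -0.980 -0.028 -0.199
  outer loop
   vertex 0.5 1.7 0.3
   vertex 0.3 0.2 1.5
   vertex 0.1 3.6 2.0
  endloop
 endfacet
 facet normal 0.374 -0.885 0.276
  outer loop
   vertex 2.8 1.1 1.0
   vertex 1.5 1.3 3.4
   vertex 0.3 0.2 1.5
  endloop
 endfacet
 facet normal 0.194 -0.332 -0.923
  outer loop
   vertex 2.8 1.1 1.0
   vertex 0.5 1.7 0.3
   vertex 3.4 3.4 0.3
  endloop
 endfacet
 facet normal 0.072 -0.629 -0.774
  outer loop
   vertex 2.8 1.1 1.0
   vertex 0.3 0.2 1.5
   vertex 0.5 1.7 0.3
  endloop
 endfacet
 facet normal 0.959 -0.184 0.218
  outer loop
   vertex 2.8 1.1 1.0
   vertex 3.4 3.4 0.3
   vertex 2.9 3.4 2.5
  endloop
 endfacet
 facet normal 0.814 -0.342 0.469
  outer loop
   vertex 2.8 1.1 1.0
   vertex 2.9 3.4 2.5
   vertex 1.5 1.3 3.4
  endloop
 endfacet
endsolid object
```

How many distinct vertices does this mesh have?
7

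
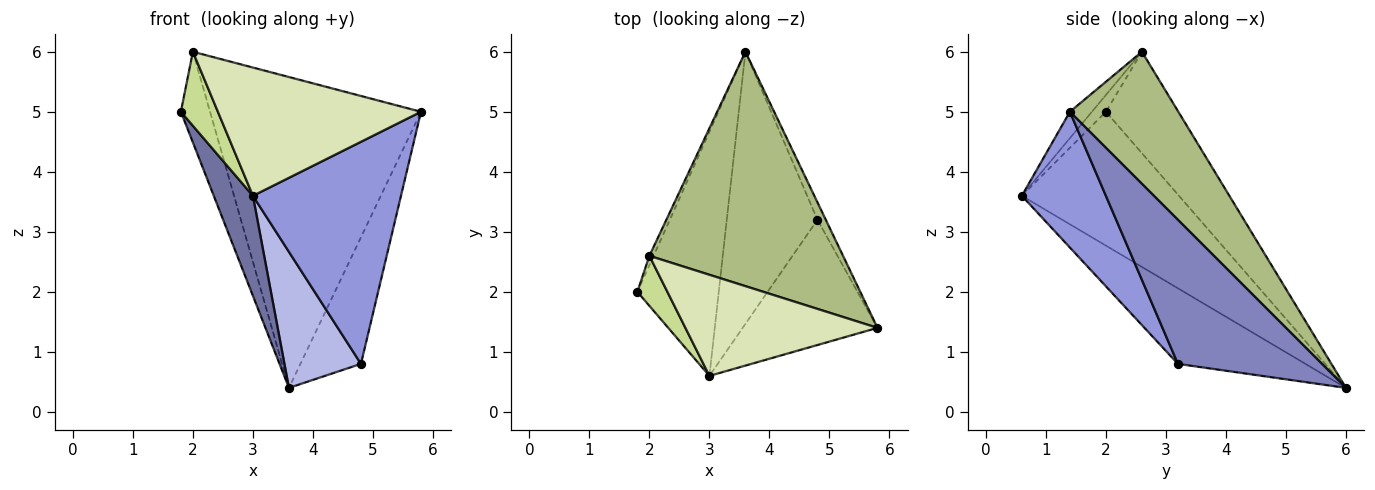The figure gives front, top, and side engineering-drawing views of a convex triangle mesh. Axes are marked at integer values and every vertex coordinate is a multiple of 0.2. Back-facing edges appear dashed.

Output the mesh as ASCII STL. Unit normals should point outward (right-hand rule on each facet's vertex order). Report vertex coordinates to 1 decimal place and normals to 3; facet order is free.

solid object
 facet normal -0.836 -0.208 -0.508
  outer loop
   vertex 3.0 0.6 3.6
   vertex 1.8 2.0 5.0
   vertex 3.6 6.0 0.4
  endloop
 endfacet
 facet normal 0.921 0.387 -0.053
  outer loop
   vertex 4.8 3.2 0.8
   vertex 3.6 6.0 0.4
   vertex 5.8 1.4 5.0
  endloop
 endfacet
 facet normal 0.443 -0.781 -0.440
  outer loop
   vertex 4.8 3.2 0.8
   vertex 5.8 1.4 5.0
   vertex 3.0 0.6 3.6
  endloop
 endfacet
 facet normal -0.598 -0.359 -0.717
  outer loop
   vertex 4.8 3.2 0.8
   vertex 3.0 0.6 3.6
   vertex 3.6 6.0 0.4
  endloop
 endfacet
 facet normal -0.927 0.373 -0.038
  outer loop
   vertex 2.0 2.6 6.0
   vertex 3.6 6.0 0.4
   vertex 1.8 2.0 5.0
  endloop
 endfacet
 facet normal 0.380 0.739 0.557
  outer loop
   vertex 2.0 2.6 6.0
   vertex 5.8 1.4 5.0
   vertex 3.6 6.0 0.4
  endloop
 endfacet
 facet normal -0.299 -0.791 0.534
  outer loop
   vertex 2.0 2.6 6.0
   vertex 1.8 2.0 5.0
   vertex 3.0 0.6 3.6
  endloop
 endfacet
 facet normal -0.085 -0.783 0.617
  outer loop
   vertex 2.0 2.6 6.0
   vertex 3.0 0.6 3.6
   vertex 5.8 1.4 5.0
  endloop
 endfacet
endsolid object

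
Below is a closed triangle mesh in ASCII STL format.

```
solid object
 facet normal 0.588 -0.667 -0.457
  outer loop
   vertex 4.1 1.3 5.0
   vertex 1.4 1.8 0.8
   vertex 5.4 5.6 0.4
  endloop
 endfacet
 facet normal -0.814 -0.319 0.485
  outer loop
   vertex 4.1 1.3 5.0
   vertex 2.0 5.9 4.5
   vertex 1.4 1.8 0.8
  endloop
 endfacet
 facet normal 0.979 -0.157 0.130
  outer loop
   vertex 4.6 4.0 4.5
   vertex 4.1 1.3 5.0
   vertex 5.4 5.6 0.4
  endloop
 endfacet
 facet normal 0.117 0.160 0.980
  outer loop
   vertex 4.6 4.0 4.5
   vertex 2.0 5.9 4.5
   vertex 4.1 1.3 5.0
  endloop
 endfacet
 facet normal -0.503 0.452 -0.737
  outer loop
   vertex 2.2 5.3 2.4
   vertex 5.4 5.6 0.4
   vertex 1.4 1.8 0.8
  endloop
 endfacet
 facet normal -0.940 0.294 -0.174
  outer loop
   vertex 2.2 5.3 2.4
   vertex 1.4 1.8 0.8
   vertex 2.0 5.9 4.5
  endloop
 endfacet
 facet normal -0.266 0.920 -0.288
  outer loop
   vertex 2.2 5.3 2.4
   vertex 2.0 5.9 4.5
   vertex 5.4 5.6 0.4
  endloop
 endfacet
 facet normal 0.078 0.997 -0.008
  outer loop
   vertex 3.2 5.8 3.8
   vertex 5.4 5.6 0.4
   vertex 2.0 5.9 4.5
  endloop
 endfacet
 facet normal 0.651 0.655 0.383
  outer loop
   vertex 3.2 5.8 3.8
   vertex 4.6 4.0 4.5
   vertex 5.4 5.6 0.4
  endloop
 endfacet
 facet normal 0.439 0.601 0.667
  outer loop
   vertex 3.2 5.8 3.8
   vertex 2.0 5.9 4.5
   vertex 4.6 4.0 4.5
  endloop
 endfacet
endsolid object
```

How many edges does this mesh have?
15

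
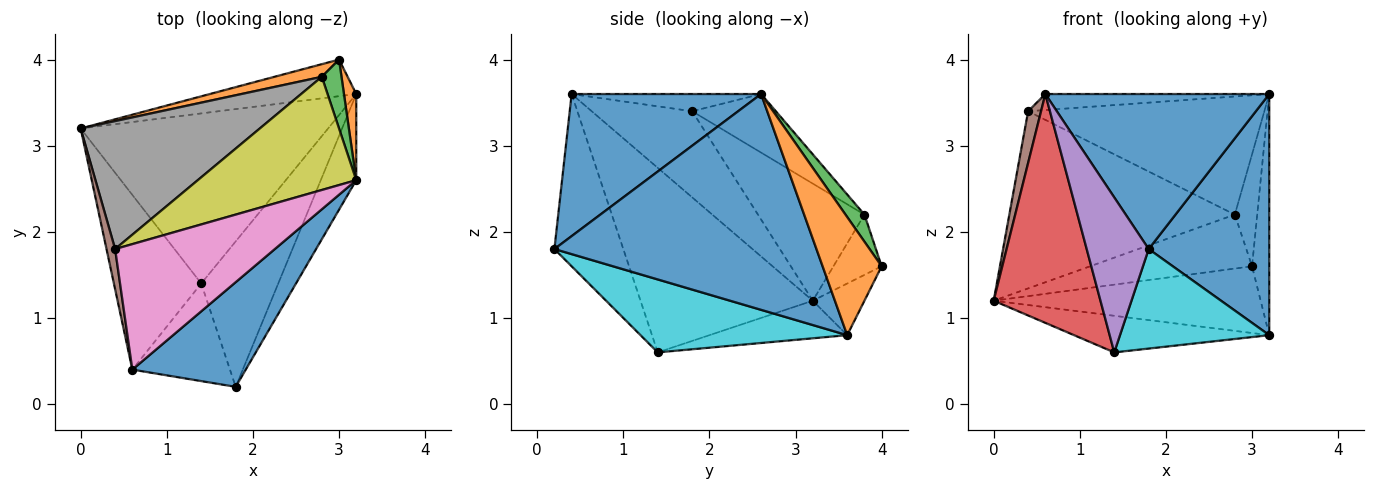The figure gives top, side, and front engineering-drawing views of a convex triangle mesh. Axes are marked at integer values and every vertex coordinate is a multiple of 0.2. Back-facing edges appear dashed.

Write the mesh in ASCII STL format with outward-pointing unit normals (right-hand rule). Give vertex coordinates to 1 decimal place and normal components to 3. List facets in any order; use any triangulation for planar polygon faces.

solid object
 facet normal 0.574 -0.679 0.458
  outer loop
   vertex 0.6 0.4 3.6
   vertex 1.8 0.2 1.8
   vertex 3.2 2.6 3.6
  endloop
 endfacet
 facet normal -0.279 0.935 0.219
  outer loop
   vertex 2.8 3.8 2.2
   vertex 3.0 4.0 1.6
   vertex 0.0 3.2 1.2
  endloop
 endfacet
 facet normal 0.585 0.691 0.425
  outer loop
   vertex 2.8 3.8 2.2
   vertex 3.2 2.6 3.6
   vertex 3.0 4.0 1.6
  endloop
 endfacet
 facet normal -0.788 -0.489 -0.373
  outer loop
   vertex 1.4 1.4 0.6
   vertex 0.6 0.4 3.6
   vertex 0.0 3.2 1.2
  endloop
 endfacet
 facet normal -0.685 -0.617 -0.388
  outer loop
   vertex 1.4 1.4 0.6
   vertex 1.8 0.2 1.8
   vertex 0.6 0.4 3.6
  endloop
 endfacet
 facet normal -0.987 -0.127 0.099
  outer loop
   vertex 0.4 1.8 3.4
   vertex 0.0 3.2 1.2
   vertex 0.6 0.4 3.6
  endloop
 endfacet
 facet normal -0.106 0.126 0.986
  outer loop
   vertex 0.4 1.8 3.4
   vertex 0.6 0.4 3.6
   vertex 3.2 2.6 3.6
  endloop
 endfacet
 facet normal -0.358 0.757 0.547
  outer loop
   vertex 0.4 1.8 3.4
   vertex 2.8 3.8 2.2
   vertex 0.0 3.2 1.2
  endloop
 endfacet
 facet normal -0.248 0.699 0.670
  outer loop
   vertex 0.4 1.8 3.4
   vertex 3.2 2.6 3.6
   vertex 2.8 3.8 2.2
  endloop
 endfacet
 facet normal 0.616 -0.445 -0.650
  outer loop
   vertex 3.2 3.6 0.8
   vertex 1.8 0.2 1.8
   vertex 1.4 1.4 0.6
  endloop
 endfacet
 facet normal 0.899 -0.413 -0.148
  outer loop
   vertex 3.2 3.6 0.8
   vertex 3.2 2.6 3.6
   vertex 1.8 0.2 1.8
  endloop
 endfacet
 facet normal 0.955 0.279 0.100
  outer loop
   vertex 3.2 3.6 0.8
   vertex 3.0 4.0 1.6
   vertex 3.2 2.6 3.6
  endloop
 endfacet
 facet normal -0.167 0.864 -0.474
  outer loop
   vertex 3.2 3.6 0.8
   vertex 0.0 3.2 1.2
   vertex 3.0 4.0 1.6
  endloop
 endfacet
 facet normal -0.147 0.208 -0.967
  outer loop
   vertex 3.2 3.6 0.8
   vertex 1.4 1.4 0.6
   vertex 0.0 3.2 1.2
  endloop
 endfacet
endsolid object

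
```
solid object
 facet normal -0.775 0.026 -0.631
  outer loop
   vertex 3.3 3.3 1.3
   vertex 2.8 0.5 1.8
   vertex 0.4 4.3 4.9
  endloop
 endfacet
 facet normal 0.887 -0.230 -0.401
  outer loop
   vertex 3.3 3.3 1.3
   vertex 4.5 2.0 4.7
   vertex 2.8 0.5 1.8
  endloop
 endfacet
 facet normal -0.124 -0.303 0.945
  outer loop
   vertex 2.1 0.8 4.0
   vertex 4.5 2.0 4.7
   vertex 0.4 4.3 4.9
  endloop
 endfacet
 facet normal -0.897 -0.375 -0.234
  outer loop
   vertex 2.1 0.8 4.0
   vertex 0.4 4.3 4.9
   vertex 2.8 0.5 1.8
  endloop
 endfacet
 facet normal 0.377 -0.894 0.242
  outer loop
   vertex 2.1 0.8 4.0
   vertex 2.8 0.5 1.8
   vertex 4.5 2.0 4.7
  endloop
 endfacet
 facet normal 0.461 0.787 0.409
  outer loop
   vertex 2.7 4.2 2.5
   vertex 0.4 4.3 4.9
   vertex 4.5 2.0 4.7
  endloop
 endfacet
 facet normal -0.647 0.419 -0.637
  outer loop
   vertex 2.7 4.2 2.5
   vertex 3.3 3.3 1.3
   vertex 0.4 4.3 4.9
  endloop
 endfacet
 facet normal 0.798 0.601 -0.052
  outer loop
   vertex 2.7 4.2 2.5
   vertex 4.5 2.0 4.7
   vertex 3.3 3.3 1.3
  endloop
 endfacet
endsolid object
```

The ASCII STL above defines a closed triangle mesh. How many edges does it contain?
12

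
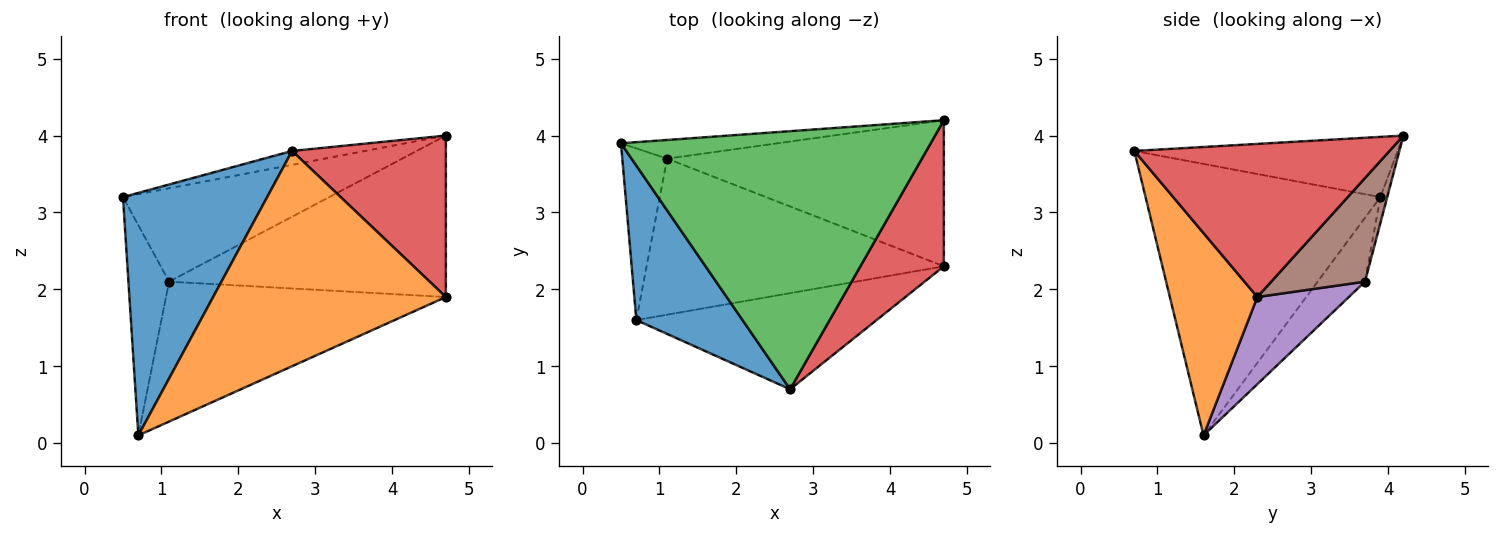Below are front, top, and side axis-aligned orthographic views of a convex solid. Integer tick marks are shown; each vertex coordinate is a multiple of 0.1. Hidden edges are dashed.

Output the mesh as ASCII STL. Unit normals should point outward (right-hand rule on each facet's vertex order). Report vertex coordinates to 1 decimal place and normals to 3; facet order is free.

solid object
 facet normal -0.808 -0.496 0.316
  outer loop
   vertex 0.7 1.6 0.1
   vertex 2.7 0.7 3.8
   vertex 0.5 3.9 3.2
  endloop
 endfacet
 facet normal 0.325 -0.864 -0.386
  outer loop
   vertex 0.7 1.6 0.1
   vertex 4.7 2.3 1.9
   vertex 2.7 0.7 3.8
  endloop
 endfacet
 facet normal -0.190 0.053 0.980
  outer loop
   vertex 4.7 4.2 4.0
   vertex 0.5 3.9 3.2
   vertex 2.7 0.7 3.8
  endloop
 endfacet
 facet normal 0.776 -0.468 0.423
  outer loop
   vertex 4.7 4.2 4.0
   vertex 2.7 0.7 3.8
   vertex 4.7 2.3 1.9
  endloop
 endfacet
 facet normal 0.213 0.652 -0.727
  outer loop
   vertex 1.1 3.7 2.1
   vertex 4.7 2.3 1.9
   vertex 0.7 1.6 0.1
  endloop
 endfacet
 facet normal 0.244 0.719 -0.651
  outer loop
   vertex 1.1 3.7 2.1
   vertex 4.7 4.2 4.0
   vertex 4.7 2.3 1.9
  endloop
 endfacet
 facet normal -0.670 0.575 -0.470
  outer loop
   vertex 1.1 3.7 2.1
   vertex 0.7 1.6 0.1
   vertex 0.5 3.9 3.2
  endloop
 endfacet
 facet normal -0.033 0.980 -0.196
  outer loop
   vertex 1.1 3.7 2.1
   vertex 0.5 3.9 3.2
   vertex 4.7 4.2 4.0
  endloop
 endfacet
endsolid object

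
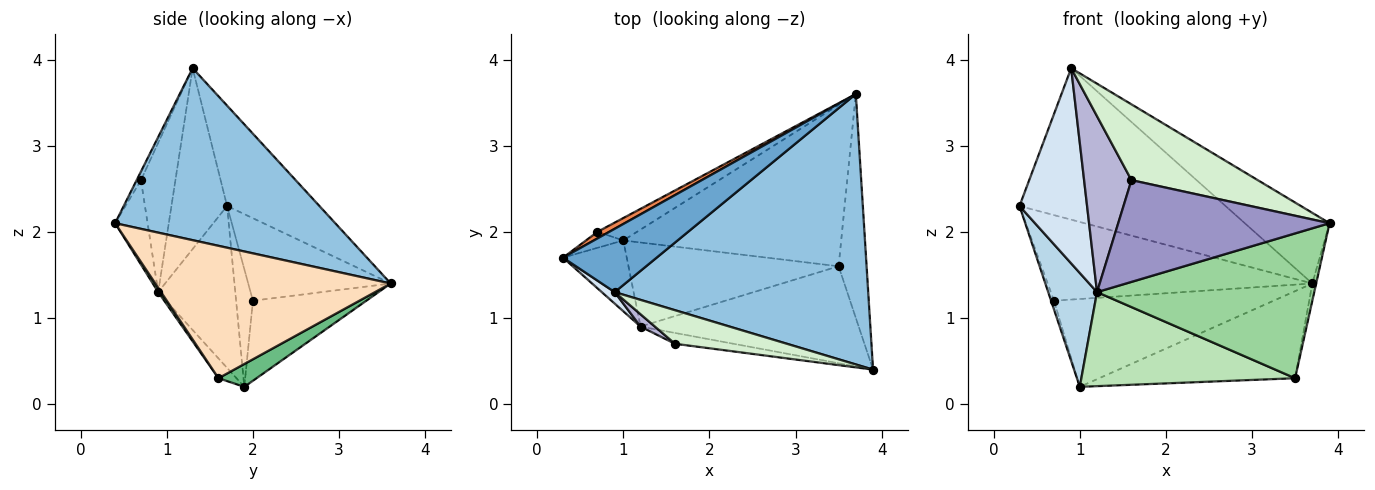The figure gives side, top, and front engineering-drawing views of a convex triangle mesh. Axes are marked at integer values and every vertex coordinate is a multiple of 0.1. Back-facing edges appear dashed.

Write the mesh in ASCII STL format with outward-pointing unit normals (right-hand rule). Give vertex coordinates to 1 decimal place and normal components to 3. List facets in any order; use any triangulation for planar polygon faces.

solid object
 facet normal -0.382 0.853 0.356
  outer loop
   vertex 0.9 1.3 3.9
   vertex 3.7 3.6 1.4
   vertex 0.3 1.7 2.3
  endloop
 endfacet
 facet normal 0.549 0.211 0.809
  outer loop
   vertex 0.9 1.3 3.9
   vertex 3.9 0.4 2.1
   vertex 3.7 3.6 1.4
  endloop
 endfacet
 facet normal -0.802 -0.508 -0.316
  outer loop
   vertex 1.2 0.9 1.3
   vertex 0.3 1.7 2.3
   vertex 1.0 1.9 0.2
  endloop
 endfacet
 facet normal -0.635 -0.771 0.045
  outer loop
   vertex 1.2 0.9 1.3
   vertex 0.9 1.3 3.9
   vertex 0.3 1.7 2.3
  endloop
 endfacet
 facet normal -0.473 0.878 0.068
  outer loop
   vertex 0.7 2.0 1.2
   vertex 0.3 1.7 2.3
   vertex 3.7 3.6 1.4
  endloop
 endfacet
 facet normal -0.941 0.161 -0.298
  outer loop
   vertex 0.7 2.0 1.2
   vertex 1.0 1.9 0.2
   vertex 0.3 1.7 2.3
  endloop
 endfacet
 facet normal -0.447 0.867 -0.221
  outer loop
   vertex 0.7 2.0 1.2
   vertex 3.7 3.6 1.4
   vertex 1.0 1.9 0.2
  endloop
 endfacet
 facet normal 0.978 0.016 -0.207
  outer loop
   vertex 3.5 1.6 0.3
   vertex 3.7 3.6 1.4
   vertex 3.9 0.4 2.1
  endloop
 endfacet
 facet normal 0.092 0.473 -0.876
  outer loop
   vertex 3.5 1.6 0.3
   vertex 1.0 1.9 0.2
   vertex 3.7 3.6 1.4
  endloop
 endfacet
 facet normal 0.011 -0.831 -0.556
  outer loop
   vertex 3.5 1.6 0.3
   vertex 3.9 0.4 2.1
   vertex 1.2 0.9 1.3
  endloop
 endfacet
 facet normal -0.063 -0.744 -0.665
  outer loop
   vertex 3.5 1.6 0.3
   vertex 1.2 0.9 1.3
   vertex 1.0 1.9 0.2
  endloop
 endfacet
 facet normal -0.031 -0.914 0.405
  outer loop
   vertex 1.6 0.7 2.6
   vertex 3.9 0.4 2.1
   vertex 0.9 1.3 3.9
  endloop
 endfacet
 facet normal -0.151 -0.983 -0.105
  outer loop
   vertex 1.6 0.7 2.6
   vertex 1.2 0.9 1.3
   vertex 3.9 0.4 2.1
  endloop
 endfacet
 facet normal -0.587 -0.807 0.056
  outer loop
   vertex 1.6 0.7 2.6
   vertex 0.9 1.3 3.9
   vertex 1.2 0.9 1.3
  endloop
 endfacet
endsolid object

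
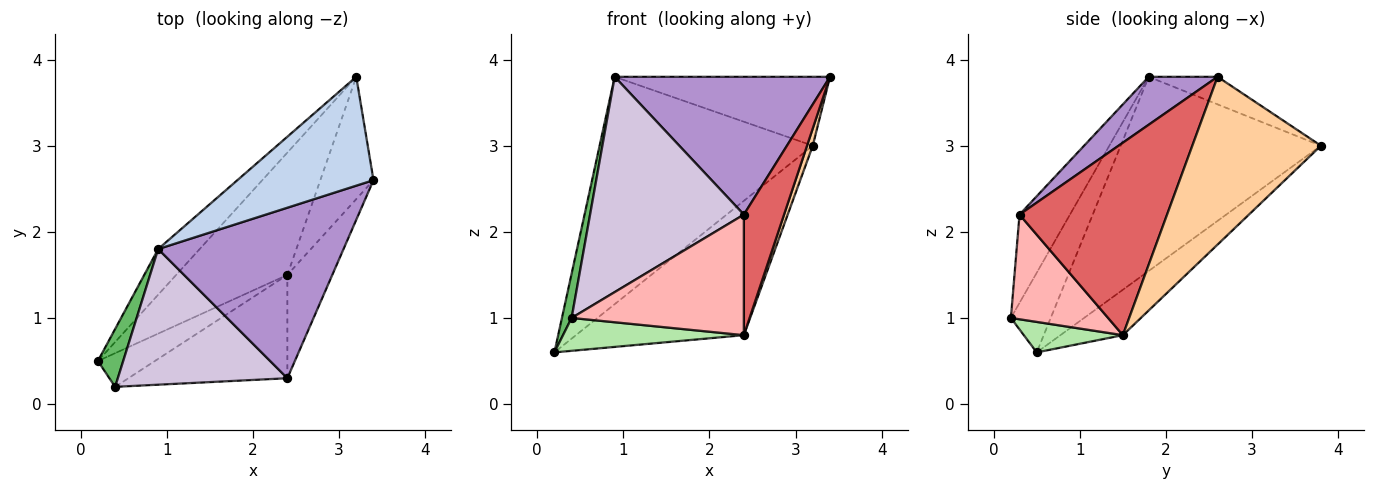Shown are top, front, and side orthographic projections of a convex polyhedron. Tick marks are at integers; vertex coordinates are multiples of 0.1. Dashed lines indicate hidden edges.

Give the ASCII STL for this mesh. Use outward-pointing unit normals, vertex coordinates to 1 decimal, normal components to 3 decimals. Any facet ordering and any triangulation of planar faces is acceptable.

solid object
 facet normal -0.677 0.721 -0.145
  outer loop
   vertex 0.9 1.8 3.8
   vertex 3.2 3.8 3.0
   vertex 0.2 0.5 0.6
  endloop
 endfacet
 facet normal -0.169 0.527 0.833
  outer loop
   vertex 0.9 1.8 3.8
   vertex 3.4 2.6 3.8
   vertex 3.2 3.8 3.0
  endloop
 endfacet
 facet normal -0.265 0.713 -0.649
  outer loop
   vertex 2.4 1.5 0.8
   vertex 0.2 0.5 0.6
   vertex 3.2 3.8 3.0
  endloop
 endfacet
 facet normal 0.952 -0.043 -0.302
  outer loop
   vertex 2.4 1.5 0.8
   vertex 3.2 3.8 3.0
   vertex 3.4 2.6 3.8
  endloop
 endfacet
 facet normal -0.928 -0.226 0.295
  outer loop
   vertex 0.4 0.2 1.0
   vertex 0.9 1.8 3.8
   vertex 0.2 0.5 0.6
  endloop
 endfacet
 facet normal 0.357 -0.653 -0.668
  outer loop
   vertex 0.4 0.2 1.0
   vertex 0.2 0.5 0.6
   vertex 2.4 1.5 0.8
  endloop
 endfacet
 facet normal 0.941 -0.256 -0.220
  outer loop
   vertex 2.4 0.3 2.2
   vertex 2.4 1.5 0.8
   vertex 3.4 2.6 3.8
  endloop
 endfacet
 facet normal 0.394 -0.698 -0.598
  outer loop
   vertex 2.4 0.3 2.2
   vertex 0.4 0.2 1.0
   vertex 2.4 1.5 0.8
  endloop
 endfacet
 facet normal 0.197 -0.616 0.763
  outer loop
   vertex 2.4 0.3 2.2
   vertex 3.4 2.6 3.8
   vertex 0.9 1.8 3.8
  endloop
 endfacet
 facet normal -0.267 -0.815 0.514
  outer loop
   vertex 2.4 0.3 2.2
   vertex 0.9 1.8 3.8
   vertex 0.4 0.2 1.0
  endloop
 endfacet
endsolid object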